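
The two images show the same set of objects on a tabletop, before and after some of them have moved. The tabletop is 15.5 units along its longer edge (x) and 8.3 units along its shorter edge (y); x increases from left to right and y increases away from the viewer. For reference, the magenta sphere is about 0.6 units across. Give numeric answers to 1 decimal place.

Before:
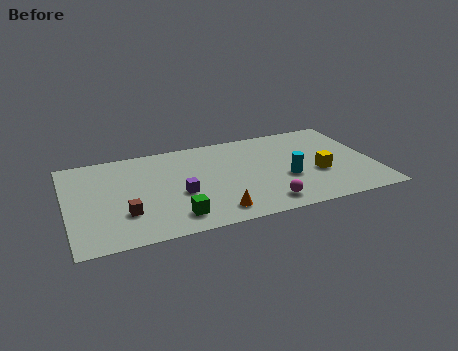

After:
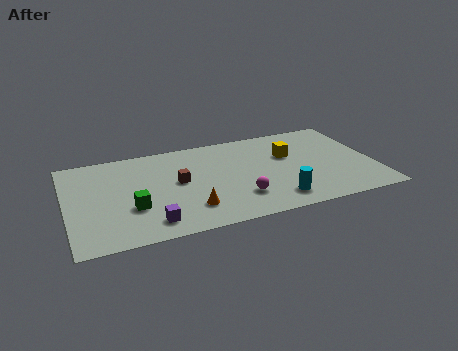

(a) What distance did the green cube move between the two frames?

2.4

The green cube was near (5.2, 1.5) before and (3.2, 2.9) after, so it travelled √(2.0² + 1.4²) ≈ 2.4 units.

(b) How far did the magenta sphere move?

1.5

From (9.7, 1.3) to (8.5, 2.2), the magenta sphere covered √(1.2² + 0.9²) ≈ 1.5 units.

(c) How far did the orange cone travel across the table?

1.4

The orange cone was near (7.2, 1.3) before and (6.0, 2.0) after, so it travelled √(1.2² + 0.7²) ≈ 1.4 units.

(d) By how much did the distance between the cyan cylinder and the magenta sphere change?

-0.4

They were about 2.3 units apart before and 1.9 after — 0.4 units closer together.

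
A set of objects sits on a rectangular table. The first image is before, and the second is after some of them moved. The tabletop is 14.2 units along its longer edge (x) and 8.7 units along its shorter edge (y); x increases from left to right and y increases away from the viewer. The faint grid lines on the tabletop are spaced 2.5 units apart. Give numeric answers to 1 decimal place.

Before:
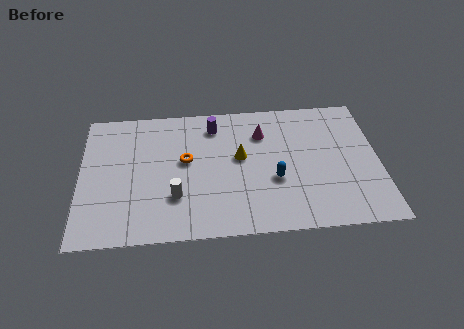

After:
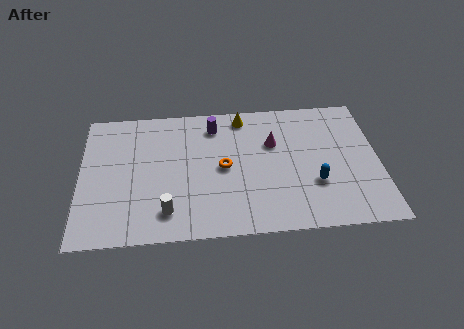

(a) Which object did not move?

the purple cylinder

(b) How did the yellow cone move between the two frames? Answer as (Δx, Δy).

(0.2, 2.7)

The yellow cone started near (7.6, 4.9) and ended near (7.8, 7.6).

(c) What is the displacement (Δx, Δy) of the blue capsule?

(1.9, -0.4)

The blue capsule was at about (9.2, 3.3) and moved to about (11.1, 2.9).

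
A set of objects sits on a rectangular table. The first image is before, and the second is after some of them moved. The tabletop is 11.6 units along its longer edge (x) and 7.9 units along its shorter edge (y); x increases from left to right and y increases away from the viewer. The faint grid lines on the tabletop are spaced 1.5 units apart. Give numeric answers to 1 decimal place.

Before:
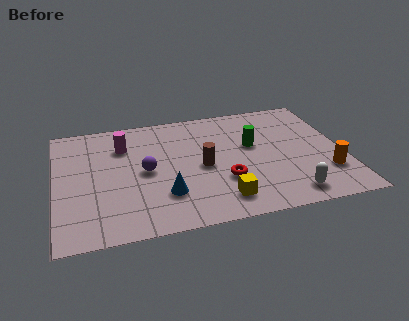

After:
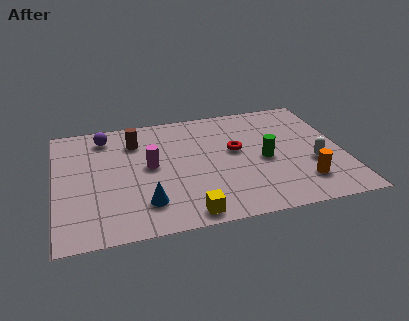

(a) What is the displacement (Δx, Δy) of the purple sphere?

(-1.5, 2.7)

The purple sphere started near (3.6, 3.9) and ended near (2.1, 6.6).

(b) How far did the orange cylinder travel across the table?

1.1

From (10.8, 2.2) to (9.8, 1.8), the orange cylinder covered √(1.0² + 0.4²) ≈ 1.1 units.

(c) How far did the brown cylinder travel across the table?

3.5

From (5.9, 3.7) to (3.3, 6.0), the brown cylinder covered √(2.6² + 2.3²) ≈ 3.5 units.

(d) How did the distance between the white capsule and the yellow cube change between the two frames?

+2.9

The distance was about 2.7 in the first image and 5.6 in the second, so they moved 2.9 units further apart.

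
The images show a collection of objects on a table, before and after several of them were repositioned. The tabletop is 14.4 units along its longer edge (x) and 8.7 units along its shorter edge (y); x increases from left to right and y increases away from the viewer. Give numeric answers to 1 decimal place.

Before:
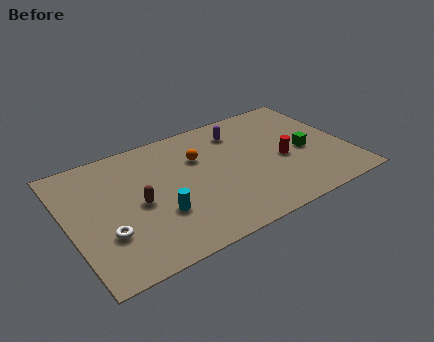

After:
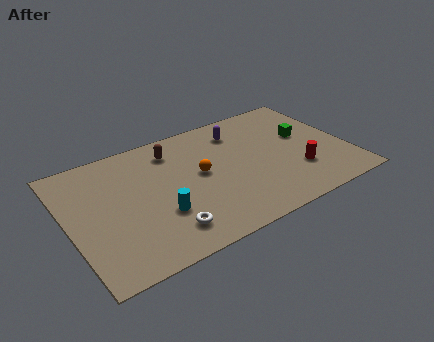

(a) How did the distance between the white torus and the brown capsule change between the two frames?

+3.2

They were about 2.2 units apart before and 5.4 after — 3.2 units further apart.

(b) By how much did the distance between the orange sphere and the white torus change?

-2.3

Before: roughly 6.1 units apart; after: 3.8. That's 2.3 units closer together.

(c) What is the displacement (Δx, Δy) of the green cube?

(0.2, 1.2)

The green cube was at about (12.2, 3.9) and moved to about (12.4, 5.1).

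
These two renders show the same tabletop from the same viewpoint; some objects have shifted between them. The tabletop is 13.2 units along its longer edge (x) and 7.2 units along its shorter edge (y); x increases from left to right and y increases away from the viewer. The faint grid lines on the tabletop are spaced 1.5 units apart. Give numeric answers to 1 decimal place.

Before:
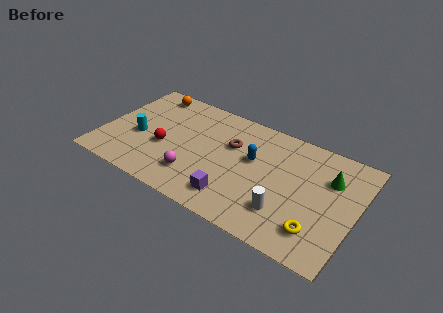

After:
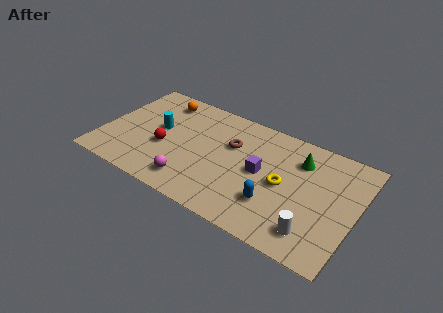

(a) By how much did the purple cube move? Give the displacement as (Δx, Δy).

(1.1, 2.3)

The purple cube started near (7.2, 1.4) and ended near (8.3, 3.7).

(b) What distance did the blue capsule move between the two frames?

2.6

The blue capsule moved from about (7.8, 4.3) to (9.2, 2.1), a distance of √(1.4² + 2.2²) ≈ 2.6.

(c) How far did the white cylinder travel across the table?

1.6

The white cylinder moved from about (9.8, 1.9) to (11.3, 1.4), a distance of √(1.5² + 0.5²) ≈ 1.6.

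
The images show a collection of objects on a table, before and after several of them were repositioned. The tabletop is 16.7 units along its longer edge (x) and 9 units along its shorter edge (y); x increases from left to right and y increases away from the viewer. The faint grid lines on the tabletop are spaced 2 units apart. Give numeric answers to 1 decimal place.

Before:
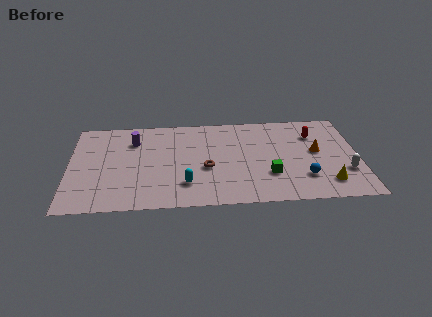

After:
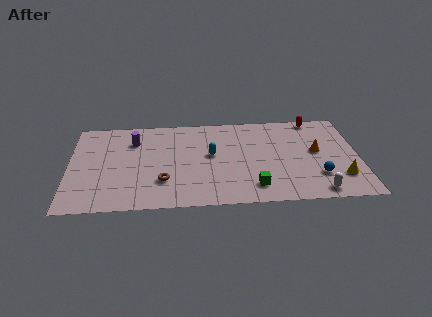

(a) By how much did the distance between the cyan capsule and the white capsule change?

-2.0

The distance was about 9.2 in the first image and 7.2 in the second, so they moved 2.0 units closer together.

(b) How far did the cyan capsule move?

3.2

The cyan capsule was near (6.7, 2.2) before and (8.2, 5.0) after, so it travelled √(1.5² + 2.8²) ≈ 3.2 units.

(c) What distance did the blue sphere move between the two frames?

0.8

The blue sphere was near (13.5, 2.4) before and (14.3, 2.5) after, so it travelled √(0.8² + 0.1²) ≈ 0.8 units.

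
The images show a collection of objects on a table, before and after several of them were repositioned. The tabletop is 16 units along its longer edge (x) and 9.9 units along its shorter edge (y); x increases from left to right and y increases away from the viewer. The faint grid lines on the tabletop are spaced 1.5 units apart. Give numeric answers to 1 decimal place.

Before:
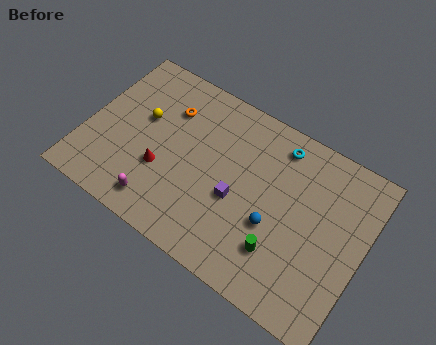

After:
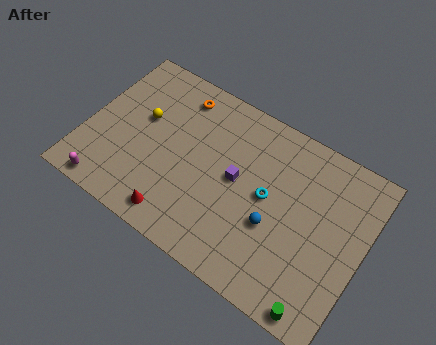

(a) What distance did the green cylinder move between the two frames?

3.2

From (11.7, 2.6) to (14.3, 0.8), the green cylinder covered √(2.6² + 1.8²) ≈ 3.2 units.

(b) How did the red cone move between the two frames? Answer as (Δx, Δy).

(1.3, -2.2)

The red cone was at about (4.6, 3.5) and moved to about (5.9, 1.3).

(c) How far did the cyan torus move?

3.2

From (10.6, 8.4) to (10.5, 5.2), the cyan torus covered √(0.1² + 3.2²) ≈ 3.2 units.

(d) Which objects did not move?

the yellow sphere and the blue sphere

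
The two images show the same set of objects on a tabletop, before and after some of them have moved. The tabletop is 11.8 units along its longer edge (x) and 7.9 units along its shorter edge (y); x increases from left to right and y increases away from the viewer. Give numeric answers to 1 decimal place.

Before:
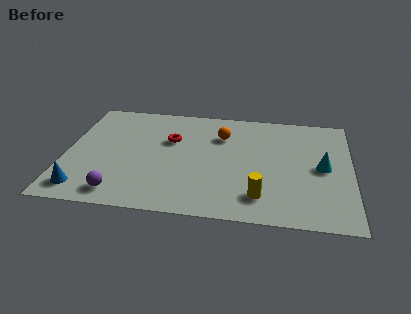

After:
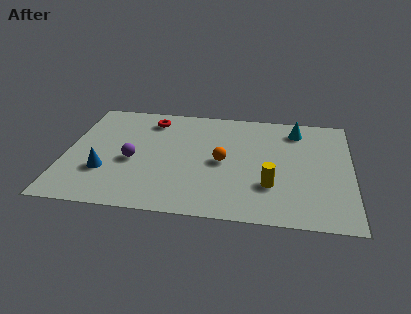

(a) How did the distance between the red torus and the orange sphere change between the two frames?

+1.9

They were about 2.2 units apart before and 4.1 after — 1.9 units further apart.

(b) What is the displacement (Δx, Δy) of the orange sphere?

(0.1, -1.9)

The orange sphere started near (6.4, 5.7) and ended near (6.5, 3.8).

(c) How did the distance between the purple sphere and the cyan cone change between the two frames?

-1.3

The distance was about 8.7 in the first image and 7.4 in the second, so they moved 1.3 units closer together.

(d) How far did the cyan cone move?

2.8

From (10.6, 3.9) to (9.5, 6.5), the cyan cone covered √(1.1² + 2.6²) ≈ 2.8 units.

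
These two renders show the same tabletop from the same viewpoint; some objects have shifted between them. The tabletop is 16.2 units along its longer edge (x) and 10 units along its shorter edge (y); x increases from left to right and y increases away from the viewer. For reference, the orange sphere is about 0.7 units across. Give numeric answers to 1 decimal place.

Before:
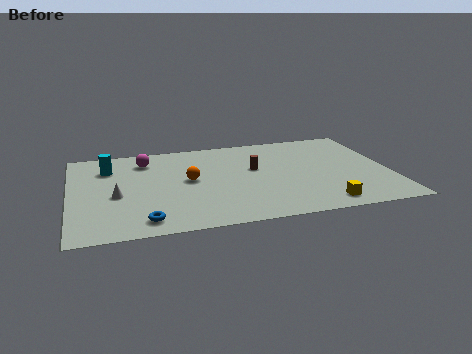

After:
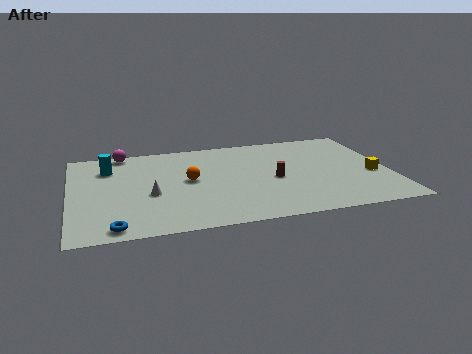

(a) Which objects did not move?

the orange sphere and the cyan cylinder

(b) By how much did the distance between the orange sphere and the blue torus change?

+1.2

Before: roughly 4.6 units apart; after: 5.8. That's 1.2 units further apart.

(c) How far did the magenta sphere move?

1.6

The magenta sphere moved from about (3.9, 8.0) to (2.8, 9.2), a distance of √(1.1² + 1.2²) ≈ 1.6.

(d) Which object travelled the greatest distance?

the yellow cube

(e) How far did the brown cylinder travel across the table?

1.7

The brown cylinder was near (9.4, 5.9) before and (10.3, 4.5) after, so it travelled √(0.9² + 1.4²) ≈ 1.7 units.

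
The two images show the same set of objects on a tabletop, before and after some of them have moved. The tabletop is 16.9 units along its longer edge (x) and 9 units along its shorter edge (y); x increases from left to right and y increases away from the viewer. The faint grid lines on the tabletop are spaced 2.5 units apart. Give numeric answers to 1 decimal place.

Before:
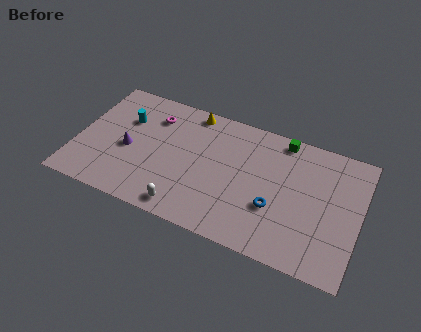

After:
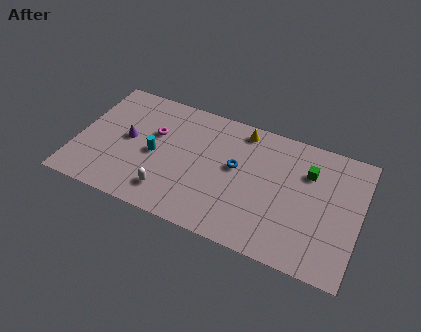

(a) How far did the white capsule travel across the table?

1.3

The white capsule was near (6.9, 1.1) before and (5.8, 1.8) after, so it travelled √(1.1² + 0.7²) ≈ 1.3 units.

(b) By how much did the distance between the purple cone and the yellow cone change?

+2.0

The distance was about 5.3 in the first image and 7.3 in the second, so they moved 2.0 units further apart.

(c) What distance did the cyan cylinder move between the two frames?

2.8

The cyan cylinder was near (2.7, 6.1) before and (4.7, 4.2) after, so it travelled √(2.0² + 1.9²) ≈ 2.8 units.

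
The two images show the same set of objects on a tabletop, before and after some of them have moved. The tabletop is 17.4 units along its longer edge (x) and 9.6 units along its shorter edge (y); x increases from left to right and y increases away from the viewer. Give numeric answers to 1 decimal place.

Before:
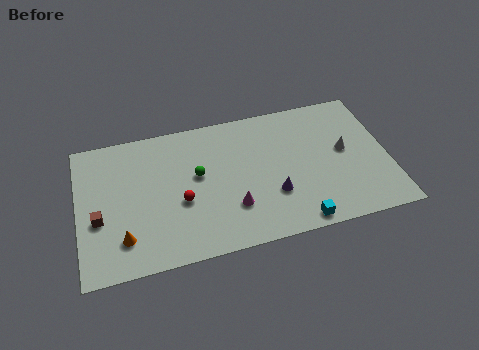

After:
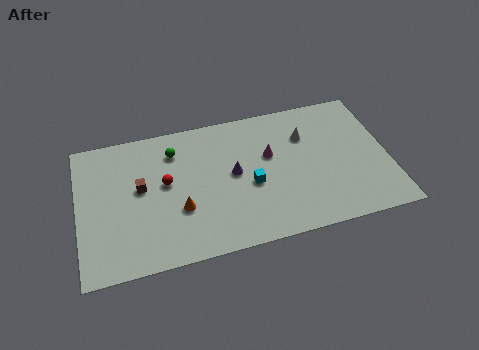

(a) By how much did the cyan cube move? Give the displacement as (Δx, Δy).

(-2.4, 3.2)

The cyan cube was at about (12.0, 0.9) and moved to about (9.6, 4.1).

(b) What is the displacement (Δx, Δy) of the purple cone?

(-2.1, 2.0)

From the two frames, the purple cone sits at roughly (10.8, 3.1) before and (8.7, 5.1) after.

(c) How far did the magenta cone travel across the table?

3.9

The magenta cone moved from about (8.5, 2.8) to (10.8, 5.9), a distance of √(2.3² + 3.1²) ≈ 3.9.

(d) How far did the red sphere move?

1.7

From (5.7, 3.9) to (4.9, 5.4), the red sphere covered √(0.8² + 1.5²) ≈ 1.7 units.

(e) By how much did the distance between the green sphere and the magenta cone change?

+2.3

The distance was about 3.2 in the first image and 5.5 in the second, so they moved 2.3 units further apart.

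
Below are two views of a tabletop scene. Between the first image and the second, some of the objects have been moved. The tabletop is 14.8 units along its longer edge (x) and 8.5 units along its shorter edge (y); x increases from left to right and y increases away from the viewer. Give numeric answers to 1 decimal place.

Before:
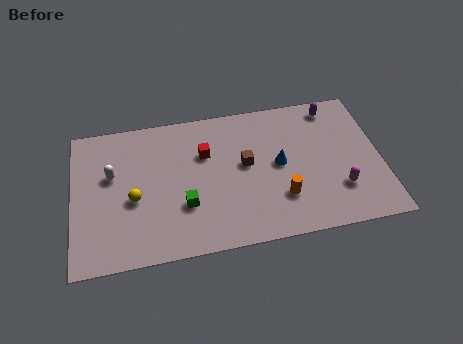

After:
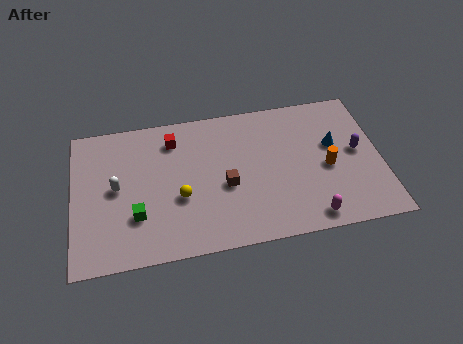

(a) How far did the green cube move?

2.3

The green cube was near (5.3, 2.8) before and (3.0, 2.6) after, so it travelled √(2.3² + 0.2²) ≈ 2.3 units.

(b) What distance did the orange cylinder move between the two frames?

2.7

The orange cylinder moved from about (9.9, 2.4) to (12.2, 3.8), a distance of √(2.3² + 1.4²) ≈ 2.7.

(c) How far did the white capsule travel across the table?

0.8

The white capsule moved from about (1.9, 5.2) to (2.1, 4.4), a distance of √(0.2² + 0.8²) ≈ 0.8.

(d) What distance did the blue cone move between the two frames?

2.8

The blue cone was near (9.9, 4.4) before and (12.6, 5.1) after, so it travelled √(2.7² + 0.7²) ≈ 2.8 units.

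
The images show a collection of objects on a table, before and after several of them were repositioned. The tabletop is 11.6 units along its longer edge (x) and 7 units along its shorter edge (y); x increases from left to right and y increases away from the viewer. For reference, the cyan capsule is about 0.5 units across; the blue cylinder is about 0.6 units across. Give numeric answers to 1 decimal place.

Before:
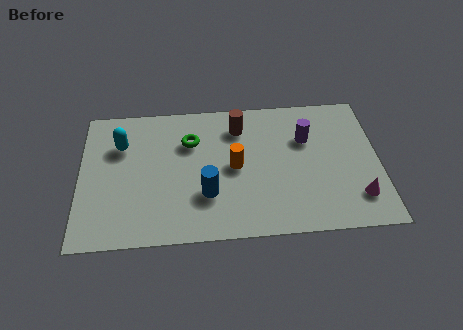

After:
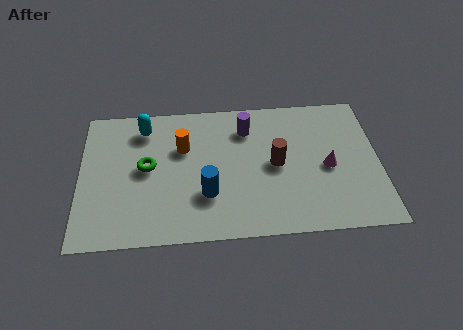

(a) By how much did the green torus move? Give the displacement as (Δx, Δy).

(-1.7, -1.2)

The green torus started near (4.3, 4.9) and ended near (2.6, 3.7).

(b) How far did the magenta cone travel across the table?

1.9

From (10.7, 1.6) to (9.6, 3.2), the magenta cone covered √(1.1² + 1.6²) ≈ 1.9 units.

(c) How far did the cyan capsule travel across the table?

1.2

The cyan capsule was near (1.6, 4.9) before and (2.5, 5.7) after, so it travelled √(0.9² + 0.8²) ≈ 1.2 units.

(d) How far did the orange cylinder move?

2.3

The orange cylinder moved from about (6.0, 3.5) to (4.0, 4.6), a distance of √(2.0² + 1.1²) ≈ 2.3.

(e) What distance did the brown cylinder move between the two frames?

2.4

From (6.2, 5.5) to (7.6, 3.5), the brown cylinder covered √(1.4² + 2.0²) ≈ 2.4 units.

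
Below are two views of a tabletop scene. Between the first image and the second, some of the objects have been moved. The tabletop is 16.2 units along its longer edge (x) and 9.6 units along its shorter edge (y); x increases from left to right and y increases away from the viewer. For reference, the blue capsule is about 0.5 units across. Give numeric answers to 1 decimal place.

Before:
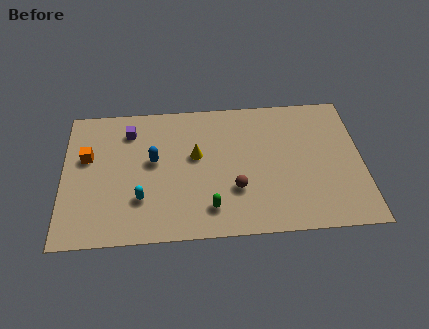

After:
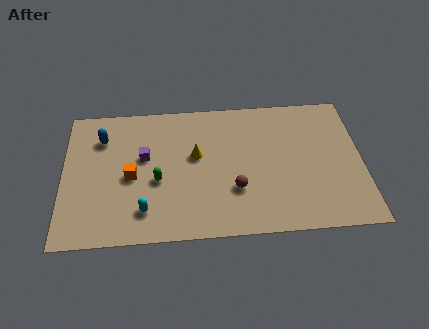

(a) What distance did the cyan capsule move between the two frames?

0.8

The cyan capsule moved from about (4.2, 2.8) to (4.4, 2.0), a distance of √(0.2² + 0.8²) ≈ 0.8.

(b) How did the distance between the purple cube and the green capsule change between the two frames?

-5.3

They were about 7.1 units apart before and 1.8 after — 5.3 units closer together.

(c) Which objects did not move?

the yellow cone and the brown sphere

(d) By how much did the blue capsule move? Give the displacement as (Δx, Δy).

(-2.8, 1.8)

The blue capsule was at about (4.9, 5.4) and moved to about (2.1, 7.2).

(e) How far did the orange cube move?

2.8

From (1.3, 5.9) to (3.7, 4.4), the orange cube covered √(2.4² + 1.5²) ≈ 2.8 units.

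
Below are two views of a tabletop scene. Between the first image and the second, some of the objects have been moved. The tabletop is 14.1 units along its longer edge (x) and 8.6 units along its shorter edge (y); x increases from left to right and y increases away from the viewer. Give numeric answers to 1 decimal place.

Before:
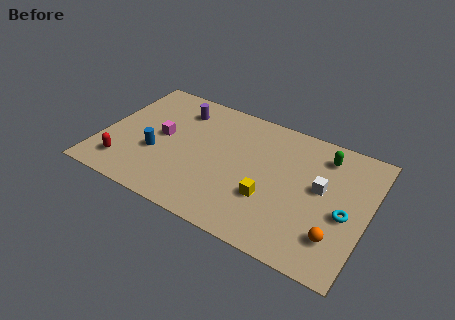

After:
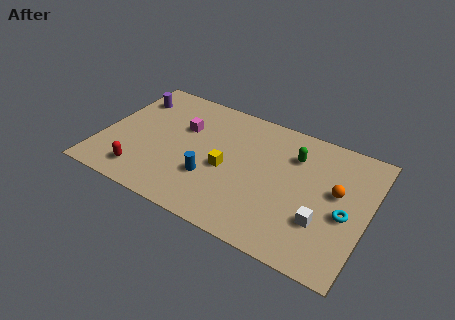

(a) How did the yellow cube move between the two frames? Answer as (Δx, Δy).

(-2.4, 0.9)

The yellow cube was at about (9.1, 2.9) and moved to about (6.7, 3.8).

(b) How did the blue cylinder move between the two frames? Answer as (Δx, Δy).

(3.0, -0.4)

From the two frames, the blue cylinder sits at roughly (3.0, 3.2) before and (6.0, 2.8) after.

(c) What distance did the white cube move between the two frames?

2.1

From (11.6, 4.8) to (11.9, 2.7), the white cube covered √(0.3² + 2.1²) ≈ 2.1 units.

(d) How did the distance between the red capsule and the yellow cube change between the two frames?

-2.9

Before: roughly 7.7 units apart; after: 4.8. That's 2.9 units closer together.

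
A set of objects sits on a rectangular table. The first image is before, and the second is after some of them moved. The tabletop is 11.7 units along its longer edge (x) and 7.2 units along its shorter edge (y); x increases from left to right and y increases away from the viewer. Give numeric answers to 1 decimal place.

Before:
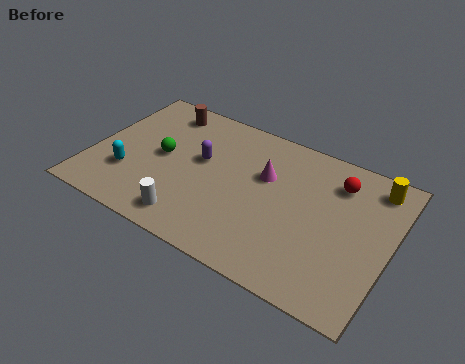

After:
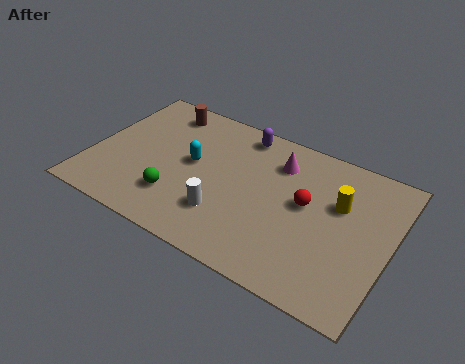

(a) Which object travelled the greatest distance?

the cyan capsule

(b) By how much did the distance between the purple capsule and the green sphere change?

+3.2

The distance was about 1.6 in the first image and 4.8 in the second, so they moved 3.2 units further apart.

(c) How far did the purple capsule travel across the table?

2.5

The purple capsule moved from about (4.2, 4.2) to (5.5, 6.3), a distance of √(1.3² + 2.1²) ≈ 2.5.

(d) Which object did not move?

the brown cylinder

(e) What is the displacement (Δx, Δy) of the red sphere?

(-1.0, -1.6)

The red sphere started near (9.4, 5.6) and ended near (8.4, 4.0).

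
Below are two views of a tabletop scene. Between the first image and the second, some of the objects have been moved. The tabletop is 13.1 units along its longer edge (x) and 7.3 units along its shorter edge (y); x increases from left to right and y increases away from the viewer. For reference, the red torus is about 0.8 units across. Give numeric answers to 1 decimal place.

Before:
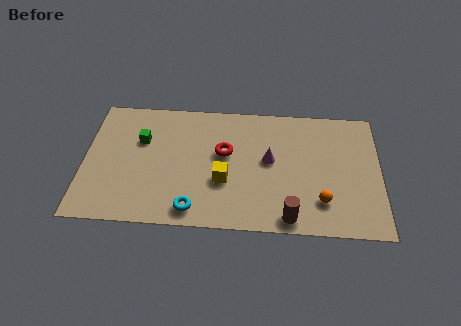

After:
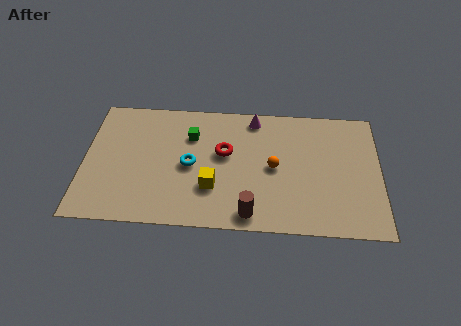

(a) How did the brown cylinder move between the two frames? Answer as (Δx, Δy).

(-1.7, 0.1)

The brown cylinder was at about (9.1, 0.8) and moved to about (7.4, 0.9).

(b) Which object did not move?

the red torus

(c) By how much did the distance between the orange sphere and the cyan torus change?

-2.0

Before: roughly 5.7 units apart; after: 3.7. That's 2.0 units closer together.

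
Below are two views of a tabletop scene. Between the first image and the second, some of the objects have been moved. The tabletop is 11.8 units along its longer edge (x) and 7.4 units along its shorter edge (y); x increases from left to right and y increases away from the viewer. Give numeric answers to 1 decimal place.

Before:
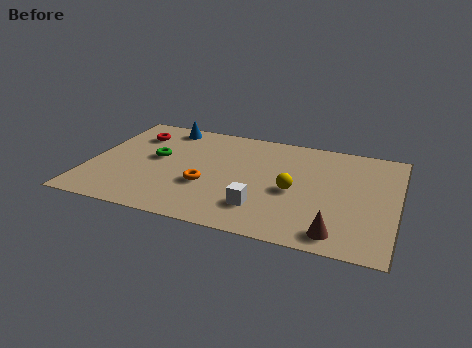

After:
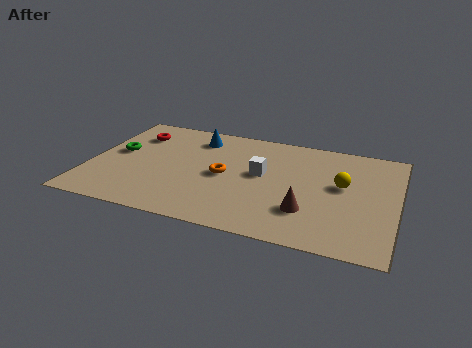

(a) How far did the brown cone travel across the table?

1.6

The brown cone was near (9.7, 1.0) before and (8.5, 2.1) after, so it travelled √(1.2² + 1.1²) ≈ 1.6 units.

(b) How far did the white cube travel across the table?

2.3

The white cube was near (6.8, 1.8) before and (6.6, 4.1) after, so it travelled √(0.2² + 2.3²) ≈ 2.3 units.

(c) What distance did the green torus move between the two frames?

1.5

The green torus moved from about (2.5, 4.1) to (1.0, 4.1), a distance of √(1.5² + 0.0²) ≈ 1.5.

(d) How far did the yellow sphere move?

2.0

The yellow sphere moved from about (7.9, 3.3) to (9.7, 4.2), a distance of √(1.8² + 0.9²) ≈ 2.0.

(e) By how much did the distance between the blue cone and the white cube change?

-3.0

The distance was about 6.3 in the first image and 3.3 in the second, so they moved 3.0 units closer together.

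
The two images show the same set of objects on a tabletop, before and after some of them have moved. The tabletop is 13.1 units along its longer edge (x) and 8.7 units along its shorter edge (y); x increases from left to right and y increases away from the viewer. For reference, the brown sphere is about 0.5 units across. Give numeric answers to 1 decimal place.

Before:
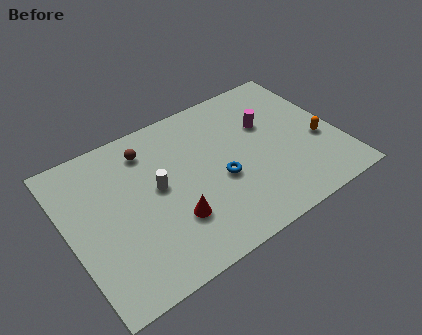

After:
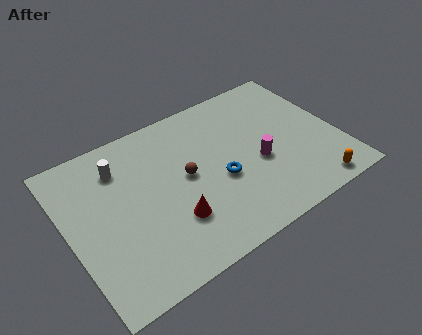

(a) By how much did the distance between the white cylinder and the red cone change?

+2.4

Before: roughly 2.1 units apart; after: 4.5. That's 2.4 units further apart.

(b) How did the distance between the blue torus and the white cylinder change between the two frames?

+2.3

The distance was about 3.1 in the first image and 5.4 in the second, so they moved 2.3 units further apart.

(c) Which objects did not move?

the red cone and the blue torus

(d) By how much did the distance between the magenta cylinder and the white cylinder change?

+1.3

They were about 5.7 units apart before and 7.0 after — 1.3 units further apart.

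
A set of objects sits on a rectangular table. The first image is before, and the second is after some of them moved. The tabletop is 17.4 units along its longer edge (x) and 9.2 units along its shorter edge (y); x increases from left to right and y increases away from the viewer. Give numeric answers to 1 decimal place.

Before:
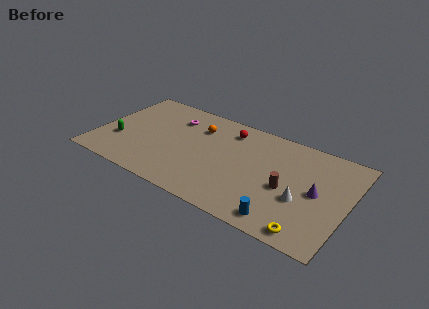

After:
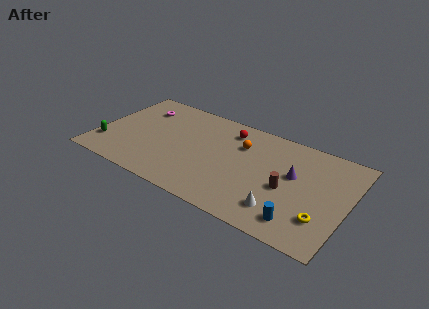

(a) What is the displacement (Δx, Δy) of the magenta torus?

(-2.4, 0.0)

The magenta torus started near (4.9, 7.0) and ended near (2.5, 7.0).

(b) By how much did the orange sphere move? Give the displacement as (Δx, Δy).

(3.1, -0.3)

From the two frames, the orange sphere sits at roughly (6.7, 6.8) before and (9.8, 6.5) after.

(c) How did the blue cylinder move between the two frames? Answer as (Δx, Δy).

(1.1, 0.4)

The blue cylinder started near (13.4, 1.2) and ended near (14.5, 1.6).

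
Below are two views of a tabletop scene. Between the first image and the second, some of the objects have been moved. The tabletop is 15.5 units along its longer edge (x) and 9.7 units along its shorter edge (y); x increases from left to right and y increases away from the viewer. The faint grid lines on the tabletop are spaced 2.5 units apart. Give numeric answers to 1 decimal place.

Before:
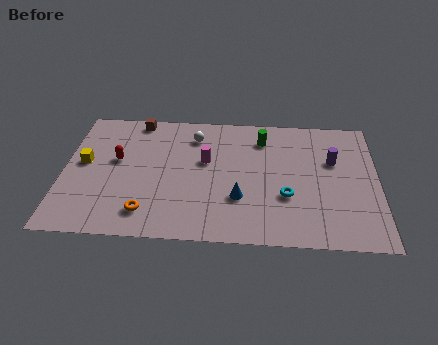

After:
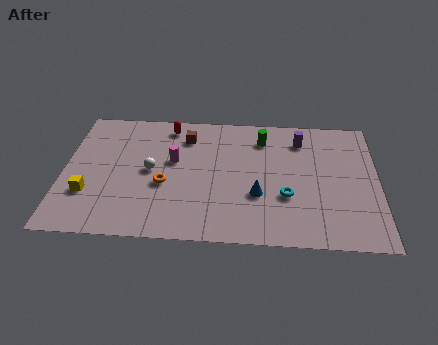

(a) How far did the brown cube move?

2.8

From (3.5, 8.8) to (6.0, 7.6), the brown cube covered √(2.5² + 1.2²) ≈ 2.8 units.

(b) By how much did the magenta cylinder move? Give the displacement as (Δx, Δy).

(-1.6, -0.1)

The magenta cylinder was at about (7.0, 5.8) and moved to about (5.4, 5.7).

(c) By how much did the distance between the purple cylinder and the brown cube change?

-4.4

Before: roughly 10.1 units apart; after: 5.7. That's 4.4 units closer together.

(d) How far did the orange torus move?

2.2

The orange torus was near (4.2, 1.8) before and (5.0, 3.9) after, so it travelled √(0.8² + 2.1²) ≈ 2.2 units.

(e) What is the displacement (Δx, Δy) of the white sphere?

(-2.1, -2.8)

From the two frames, the white sphere sits at roughly (6.4, 7.7) before and (4.3, 4.9) after.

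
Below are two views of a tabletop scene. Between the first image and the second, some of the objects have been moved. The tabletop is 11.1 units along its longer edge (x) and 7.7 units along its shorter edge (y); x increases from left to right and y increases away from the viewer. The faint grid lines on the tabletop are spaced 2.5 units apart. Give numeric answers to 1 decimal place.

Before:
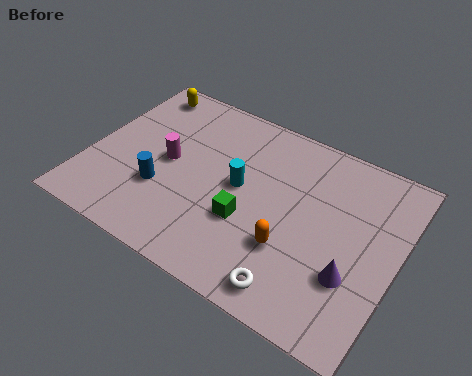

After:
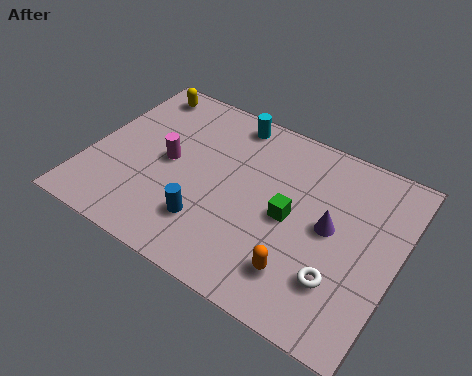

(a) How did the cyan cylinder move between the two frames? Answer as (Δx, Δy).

(-0.8, 2.7)

The cyan cylinder was at about (5.4, 4.1) and moved to about (4.6, 6.8).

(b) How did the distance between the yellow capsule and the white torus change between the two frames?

+0.5

They were about 8.8 units apart before and 9.3 after — 0.5 units further apart.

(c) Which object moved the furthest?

the cyan cylinder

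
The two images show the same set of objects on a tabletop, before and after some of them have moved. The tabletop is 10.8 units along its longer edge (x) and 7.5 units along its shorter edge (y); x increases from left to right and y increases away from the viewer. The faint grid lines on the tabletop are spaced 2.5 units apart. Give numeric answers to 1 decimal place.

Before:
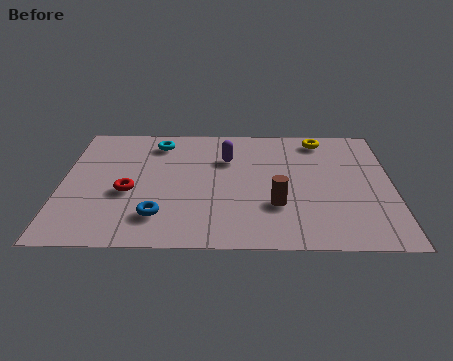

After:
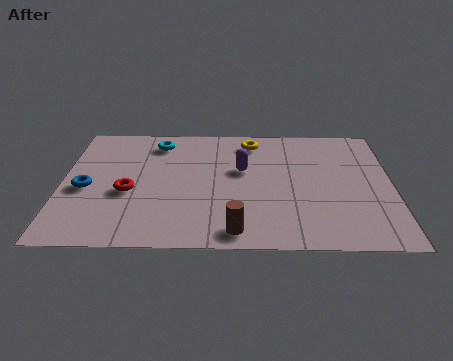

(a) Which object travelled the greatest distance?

the blue torus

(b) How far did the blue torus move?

2.9

The blue torus was near (3.2, 1.7) before and (0.8, 3.3) after, so it travelled √(2.4² + 1.6²) ≈ 2.9 units.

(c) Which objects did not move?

the red torus and the cyan torus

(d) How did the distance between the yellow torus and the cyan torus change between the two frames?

-2.3

They were about 5.4 units apart before and 3.1 after — 2.3 units closer together.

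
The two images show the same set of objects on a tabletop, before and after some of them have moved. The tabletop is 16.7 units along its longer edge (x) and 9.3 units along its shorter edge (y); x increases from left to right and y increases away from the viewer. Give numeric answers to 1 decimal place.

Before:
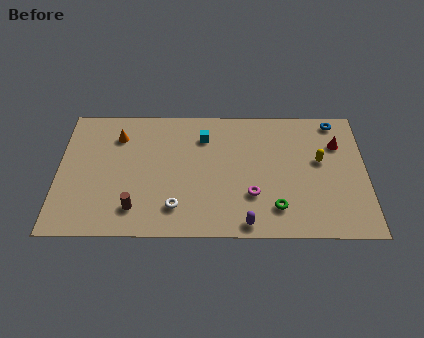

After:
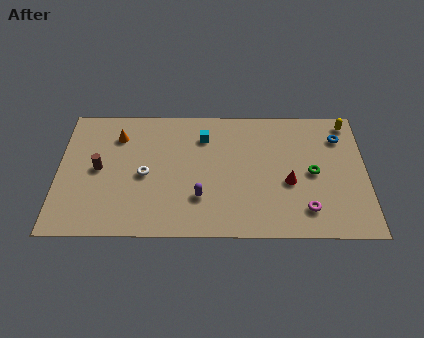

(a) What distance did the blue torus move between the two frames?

1.2

From (15.1, 8.3) to (15.3, 7.1), the blue torus covered √(0.2² + 1.2²) ≈ 1.2 units.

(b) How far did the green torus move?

3.2

From (11.8, 2.0) to (13.8, 4.5), the green torus covered √(2.0² + 2.5²) ≈ 3.2 units.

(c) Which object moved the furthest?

the red cone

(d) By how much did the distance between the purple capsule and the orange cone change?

-3.1

Before: roughly 9.4 units apart; after: 6.3. That's 3.1 units closer together.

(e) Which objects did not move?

the orange cone and the cyan cube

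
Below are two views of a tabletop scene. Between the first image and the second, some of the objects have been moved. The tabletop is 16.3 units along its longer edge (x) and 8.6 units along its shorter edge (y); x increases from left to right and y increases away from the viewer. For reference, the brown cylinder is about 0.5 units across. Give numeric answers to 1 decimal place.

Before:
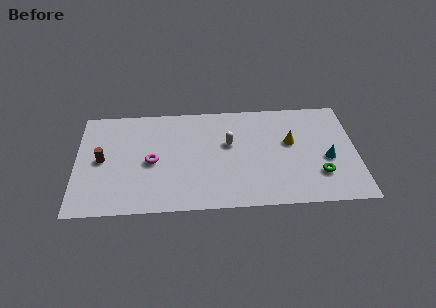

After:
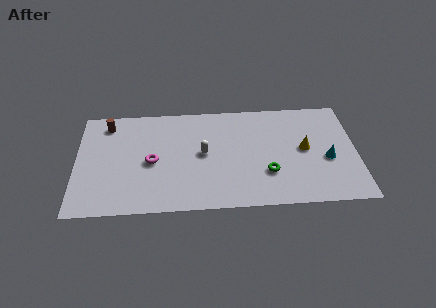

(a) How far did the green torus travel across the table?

3.0

From (14.1, 2.4) to (11.1, 2.7), the green torus covered √(3.0² + 0.3²) ≈ 3.0 units.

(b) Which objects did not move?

the magenta torus and the cyan cone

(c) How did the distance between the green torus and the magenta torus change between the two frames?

-3.0

They were about 9.8 units apart before and 6.8 after — 3.0 units closer together.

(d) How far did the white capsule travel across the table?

1.7

From (8.9, 5.2) to (7.4, 4.5), the white capsule covered √(1.5² + 0.7²) ≈ 1.7 units.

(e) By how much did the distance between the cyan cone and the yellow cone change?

-1.0

The distance was about 2.6 in the first image and 1.6 in the second, so they moved 1.0 units closer together.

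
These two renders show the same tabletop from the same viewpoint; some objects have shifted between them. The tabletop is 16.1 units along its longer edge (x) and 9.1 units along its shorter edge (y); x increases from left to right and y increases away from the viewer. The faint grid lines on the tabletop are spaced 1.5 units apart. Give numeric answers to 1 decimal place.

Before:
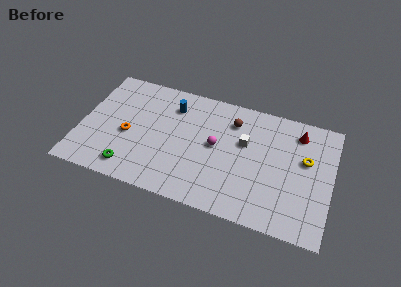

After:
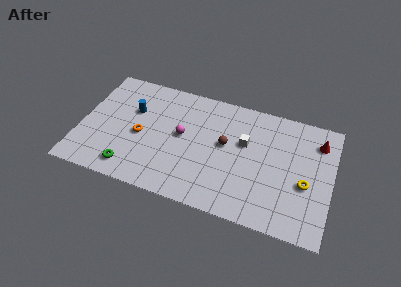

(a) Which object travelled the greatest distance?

the blue cylinder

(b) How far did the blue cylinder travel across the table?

2.7

From (5.7, 7.0) to (3.2, 5.9), the blue cylinder covered √(2.5² + 1.1²) ≈ 2.7 units.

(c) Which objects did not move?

the green torus and the white cube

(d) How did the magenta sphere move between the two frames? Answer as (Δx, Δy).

(-2.2, 0.1)

The magenta sphere was at about (8.7, 4.8) and moved to about (6.5, 4.9).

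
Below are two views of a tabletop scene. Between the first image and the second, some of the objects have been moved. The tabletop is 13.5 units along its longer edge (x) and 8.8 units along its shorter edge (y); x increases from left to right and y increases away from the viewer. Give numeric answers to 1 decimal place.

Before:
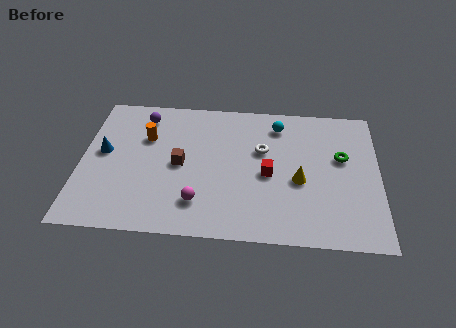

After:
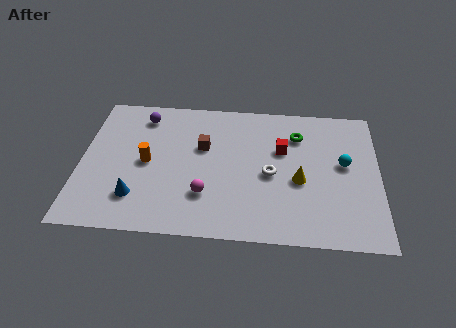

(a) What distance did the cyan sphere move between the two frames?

3.8

The cyan sphere moved from about (8.9, 7.2) to (11.9, 4.9), a distance of √(3.0² + 2.3²) ≈ 3.8.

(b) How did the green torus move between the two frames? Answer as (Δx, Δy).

(-2.0, 1.3)

The green torus started near (11.8, 5.3) and ended near (9.8, 6.6).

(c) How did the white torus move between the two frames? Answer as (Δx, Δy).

(0.4, -1.5)

From the two frames, the white torus sits at roughly (8.2, 5.5) before and (8.6, 4.0) after.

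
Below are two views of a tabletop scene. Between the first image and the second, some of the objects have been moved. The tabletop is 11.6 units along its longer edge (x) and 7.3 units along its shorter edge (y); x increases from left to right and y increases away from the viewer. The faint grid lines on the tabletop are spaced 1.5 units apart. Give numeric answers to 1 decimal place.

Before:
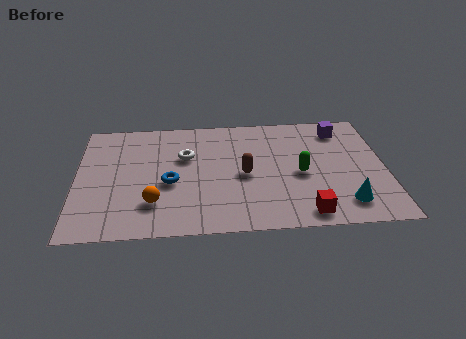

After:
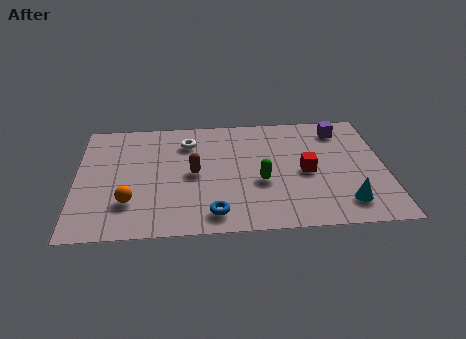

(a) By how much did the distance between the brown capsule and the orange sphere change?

-0.8

The distance was about 3.7 in the first image and 2.9 in the second, so they moved 0.8 units closer together.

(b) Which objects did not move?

the purple cube and the cyan cone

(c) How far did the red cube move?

2.5

The red cube moved from about (8.5, 0.9) to (8.6, 3.4), a distance of √(0.1² + 2.5²) ≈ 2.5.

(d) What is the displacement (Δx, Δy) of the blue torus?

(1.6, -2.0)

The blue torus was at about (3.5, 3.1) and moved to about (5.1, 1.1).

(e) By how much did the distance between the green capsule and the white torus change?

-0.7

The distance was about 4.5 in the first image and 3.8 in the second, so they moved 0.7 units closer together.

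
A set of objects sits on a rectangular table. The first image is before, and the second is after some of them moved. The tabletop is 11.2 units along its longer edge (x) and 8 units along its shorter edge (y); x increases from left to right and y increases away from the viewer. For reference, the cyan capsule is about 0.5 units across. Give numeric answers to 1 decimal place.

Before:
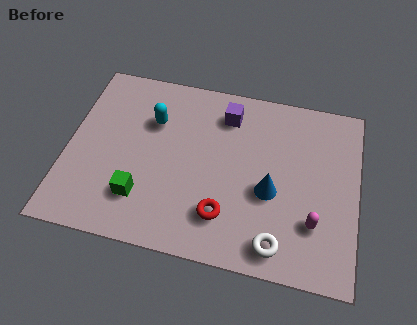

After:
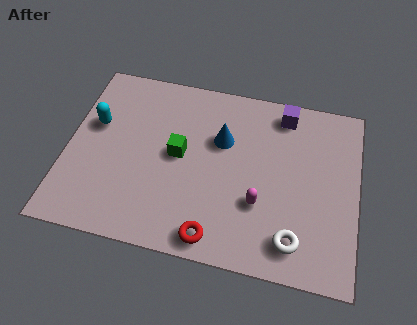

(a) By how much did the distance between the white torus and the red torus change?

+0.8

Before: roughly 2.2 units apart; after: 3.0. That's 0.8 units further apart.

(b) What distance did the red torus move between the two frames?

1.0

The red torus moved from about (6.2, 1.9) to (5.9, 0.9), a distance of √(0.3² + 1.0²) ≈ 1.0.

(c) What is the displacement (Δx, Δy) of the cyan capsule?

(-2.2, -0.6)

From the two frames, the cyan capsule sits at roughly (3.2, 5.5) before and (1.0, 4.9) after.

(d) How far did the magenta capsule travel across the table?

2.1

The magenta capsule moved from about (9.6, 2.3) to (7.5, 2.7), a distance of √(2.1² + 0.4²) ≈ 2.1.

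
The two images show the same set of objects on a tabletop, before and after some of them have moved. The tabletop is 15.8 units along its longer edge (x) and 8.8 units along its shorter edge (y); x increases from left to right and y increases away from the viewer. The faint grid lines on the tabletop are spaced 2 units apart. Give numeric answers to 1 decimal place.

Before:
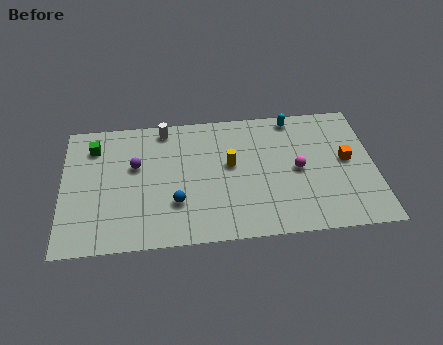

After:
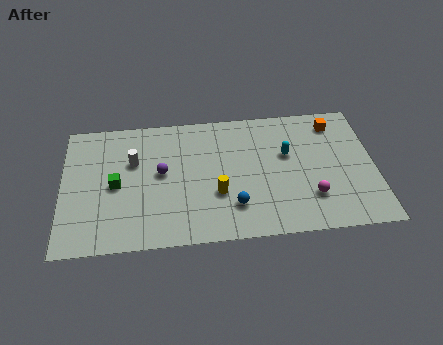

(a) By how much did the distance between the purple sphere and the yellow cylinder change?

-1.5

They were about 4.8 units apart before and 3.3 after — 1.5 units closer together.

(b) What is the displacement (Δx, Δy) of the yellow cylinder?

(-0.7, -1.9)

The yellow cylinder started near (8.5, 5.0) and ended near (7.8, 3.1).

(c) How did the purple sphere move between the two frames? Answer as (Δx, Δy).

(1.3, -0.6)

From the two frames, the purple sphere sits at roughly (3.7, 5.4) before and (5.0, 4.8) after.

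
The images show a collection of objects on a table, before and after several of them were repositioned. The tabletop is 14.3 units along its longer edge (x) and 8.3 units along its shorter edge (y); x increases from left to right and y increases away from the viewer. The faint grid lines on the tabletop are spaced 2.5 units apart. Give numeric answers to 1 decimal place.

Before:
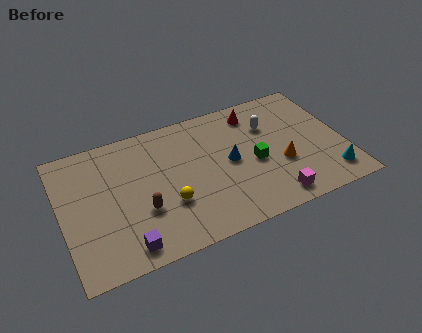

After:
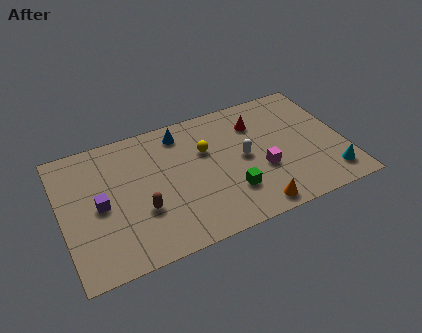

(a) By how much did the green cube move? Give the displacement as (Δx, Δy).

(-1.4, -1.4)

The green cube was at about (9.7, 3.7) and moved to about (8.3, 2.3).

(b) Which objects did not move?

the cyan cone and the brown capsule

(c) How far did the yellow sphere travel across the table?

3.4

The yellow sphere was near (5.2, 2.8) before and (7.4, 5.4) after, so it travelled √(2.2² + 2.6²) ≈ 3.4 units.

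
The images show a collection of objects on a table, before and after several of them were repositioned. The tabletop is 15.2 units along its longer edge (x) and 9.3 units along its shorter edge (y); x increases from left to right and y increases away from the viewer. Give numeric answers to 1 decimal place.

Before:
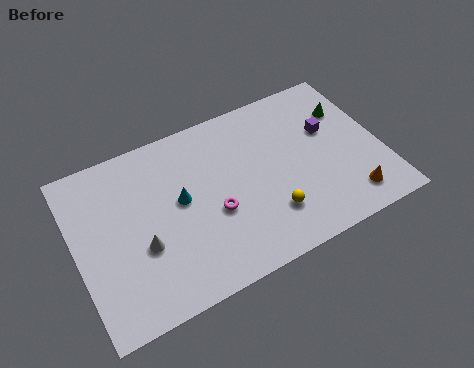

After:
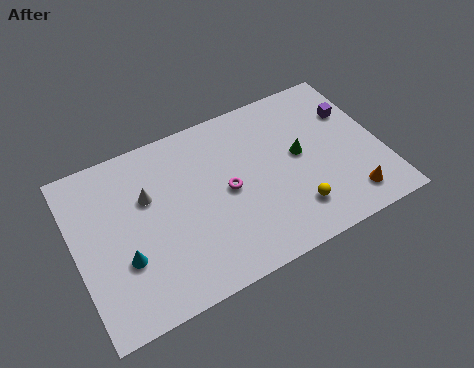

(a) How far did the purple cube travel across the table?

1.4

The purple cube was near (12.8, 5.8) before and (14.1, 6.4) after, so it travelled √(1.3² + 0.6²) ≈ 1.4 units.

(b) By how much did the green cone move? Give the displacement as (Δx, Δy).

(-2.7, -1.6)

From the two frames, the green cone sits at roughly (13.9, 6.6) before and (11.2, 5.0) after.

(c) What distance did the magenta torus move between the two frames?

1.2

The magenta torus moved from about (6.7, 3.7) to (7.5, 4.6), a distance of √(0.8² + 0.9²) ≈ 1.2.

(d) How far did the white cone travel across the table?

2.6

The white cone was near (3.1, 3.5) before and (3.7, 6.0) after, so it travelled √(0.6² + 2.5²) ≈ 2.6 units.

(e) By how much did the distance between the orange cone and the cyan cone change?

+2.4

Before: roughly 8.7 units apart; after: 11.1. That's 2.4 units further apart.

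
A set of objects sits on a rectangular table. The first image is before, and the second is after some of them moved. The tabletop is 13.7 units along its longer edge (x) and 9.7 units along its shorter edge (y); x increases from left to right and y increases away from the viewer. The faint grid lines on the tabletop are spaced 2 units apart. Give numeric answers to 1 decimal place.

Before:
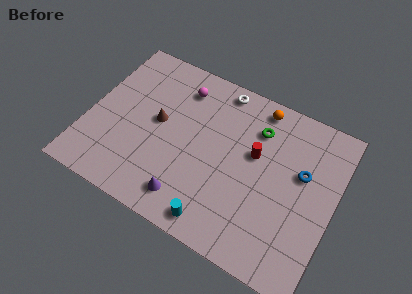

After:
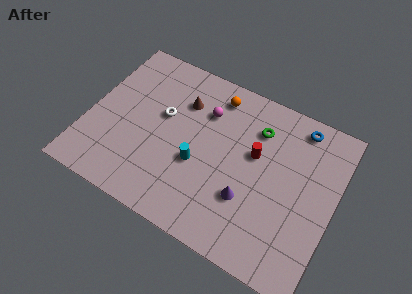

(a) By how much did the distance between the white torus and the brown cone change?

-3.0

Before: roughly 4.6 units apart; after: 1.6. That's 3.0 units closer together.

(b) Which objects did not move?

the red cylinder and the green torus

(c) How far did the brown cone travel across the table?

2.1

The brown cone was near (3.8, 5.2) before and (4.9, 7.0) after, so it travelled √(1.1² + 1.8²) ≈ 2.1 units.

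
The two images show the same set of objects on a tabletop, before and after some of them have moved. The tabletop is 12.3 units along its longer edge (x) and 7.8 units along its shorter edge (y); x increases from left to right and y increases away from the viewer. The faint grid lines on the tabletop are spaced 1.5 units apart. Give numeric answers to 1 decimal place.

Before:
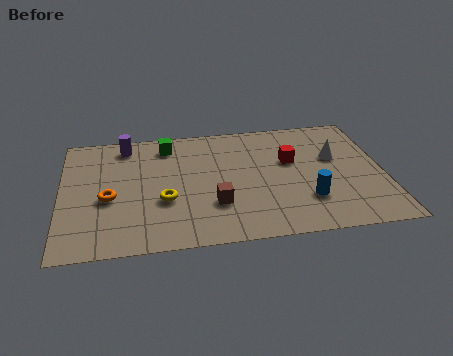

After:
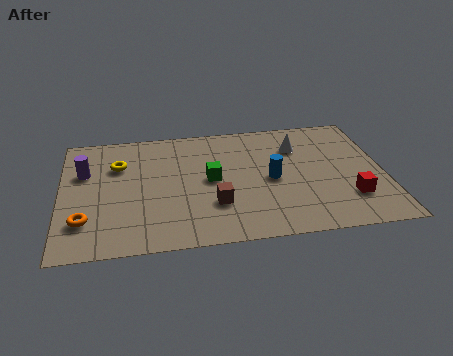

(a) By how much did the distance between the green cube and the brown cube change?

-2.8

They were about 4.4 units apart before and 1.6 after — 2.8 units closer together.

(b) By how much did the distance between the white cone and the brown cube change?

-0.6

Before: roughly 5.3 units apart; after: 4.7. That's 0.6 units closer together.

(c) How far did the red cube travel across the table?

3.4

The red cube moved from about (8.8, 4.8) to (10.9, 2.1), a distance of √(2.1² + 2.7²) ≈ 3.4.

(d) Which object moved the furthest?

the red cube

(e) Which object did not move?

the brown cube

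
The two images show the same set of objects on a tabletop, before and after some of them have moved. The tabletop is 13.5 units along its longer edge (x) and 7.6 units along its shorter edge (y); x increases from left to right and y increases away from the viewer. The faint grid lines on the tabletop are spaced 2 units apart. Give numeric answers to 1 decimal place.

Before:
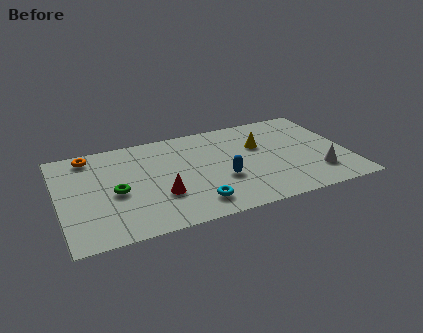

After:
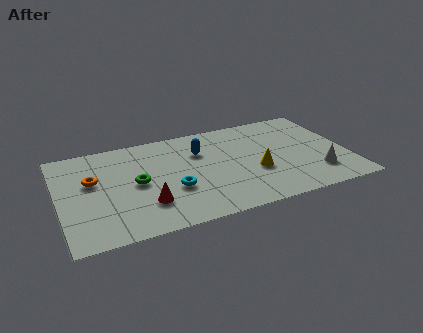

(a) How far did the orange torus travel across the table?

2.0

The orange torus was near (1.6, 6.6) before and (1.6, 4.6) after, so it travelled √(0.0² + 2.0²) ≈ 2.0 units.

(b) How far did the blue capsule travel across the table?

2.6

The blue capsule was near (7.5, 2.8) before and (6.7, 5.3) after, so it travelled √(0.8² + 2.5²) ≈ 2.6 units.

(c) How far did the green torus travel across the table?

1.1

The green torus was near (2.6, 3.4) before and (3.6, 3.8) after, so it travelled √(1.0² + 0.4²) ≈ 1.1 units.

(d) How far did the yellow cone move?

2.0

The yellow cone moved from about (9.5, 4.9) to (9.1, 2.9), a distance of √(0.4² + 2.0²) ≈ 2.0.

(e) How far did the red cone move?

0.8

From (4.6, 2.5) to (3.9, 2.1), the red cone covered √(0.7² + 0.4²) ≈ 0.8 units.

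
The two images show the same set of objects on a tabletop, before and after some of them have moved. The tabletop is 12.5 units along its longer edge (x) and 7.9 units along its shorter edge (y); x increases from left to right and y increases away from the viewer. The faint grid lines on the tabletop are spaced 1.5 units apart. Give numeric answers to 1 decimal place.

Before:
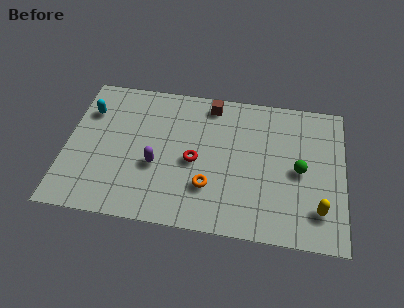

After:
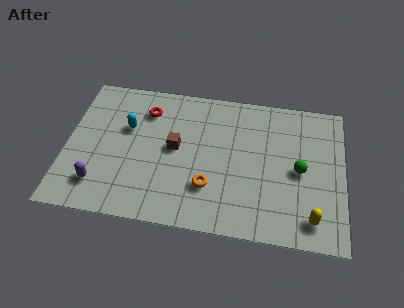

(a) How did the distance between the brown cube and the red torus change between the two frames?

-1.0

The distance was about 3.4 in the first image and 2.4 in the second, so they moved 1.0 units closer together.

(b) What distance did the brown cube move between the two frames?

3.1

From (6.4, 6.9) to (4.9, 4.2), the brown cube covered √(1.5² + 2.7²) ≈ 3.1 units.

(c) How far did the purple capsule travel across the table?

2.9

The purple capsule was near (4.1, 3.1) before and (1.6, 1.7) after, so it travelled √(2.5² + 1.4²) ≈ 2.9 units.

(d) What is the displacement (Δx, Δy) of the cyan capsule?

(1.8, -0.7)

From the two frames, the cyan capsule sits at roughly (0.9, 5.7) before and (2.7, 5.0) after.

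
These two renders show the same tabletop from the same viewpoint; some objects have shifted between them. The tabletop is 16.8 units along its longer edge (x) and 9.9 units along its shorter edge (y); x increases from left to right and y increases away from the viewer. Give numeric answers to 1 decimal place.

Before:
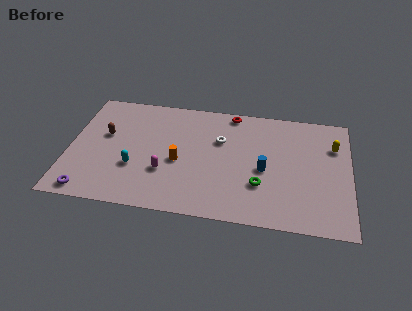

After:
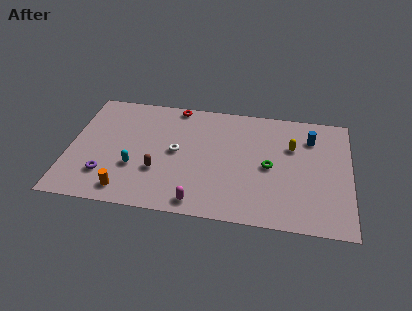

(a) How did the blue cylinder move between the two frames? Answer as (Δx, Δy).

(2.7, 3.1)

The blue cylinder was at about (11.7, 4.4) and moved to about (14.4, 7.5).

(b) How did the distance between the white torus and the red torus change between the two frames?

+1.4

Before: roughly 2.6 units apart; after: 4.0. That's 1.4 units further apart.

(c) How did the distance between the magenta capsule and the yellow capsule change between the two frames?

-3.0

They were about 10.7 units apart before and 7.7 after — 3.0 units closer together.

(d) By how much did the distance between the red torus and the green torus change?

+1.1

The distance was about 6.2 in the first image and 7.3 in the second, so they moved 1.1 units further apart.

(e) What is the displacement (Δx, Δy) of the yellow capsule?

(-2.5, -0.4)

The yellow capsule was at about (15.8, 7.0) and moved to about (13.3, 6.6).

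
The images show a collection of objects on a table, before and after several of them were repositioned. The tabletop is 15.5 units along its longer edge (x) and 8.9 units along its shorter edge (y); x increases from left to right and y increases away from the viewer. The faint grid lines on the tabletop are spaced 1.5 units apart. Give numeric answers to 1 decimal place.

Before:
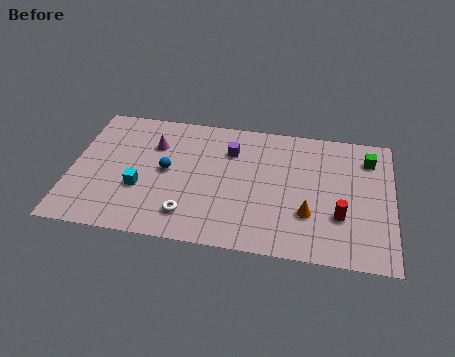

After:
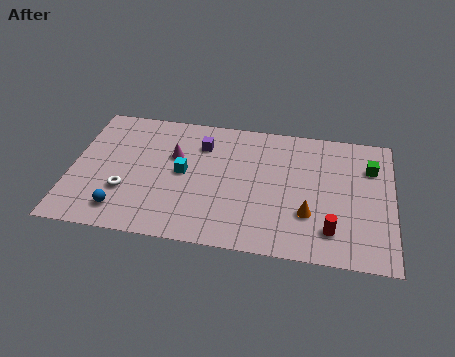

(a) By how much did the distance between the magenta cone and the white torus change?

-1.3

The distance was about 4.9 in the first image and 3.6 in the second, so they moved 1.3 units closer together.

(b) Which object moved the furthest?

the blue sphere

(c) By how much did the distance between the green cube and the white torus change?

+2.2

They were about 10.0 units apart before and 12.2 after — 2.2 units further apart.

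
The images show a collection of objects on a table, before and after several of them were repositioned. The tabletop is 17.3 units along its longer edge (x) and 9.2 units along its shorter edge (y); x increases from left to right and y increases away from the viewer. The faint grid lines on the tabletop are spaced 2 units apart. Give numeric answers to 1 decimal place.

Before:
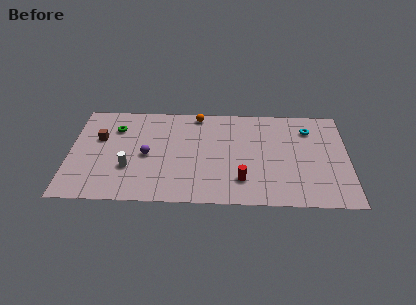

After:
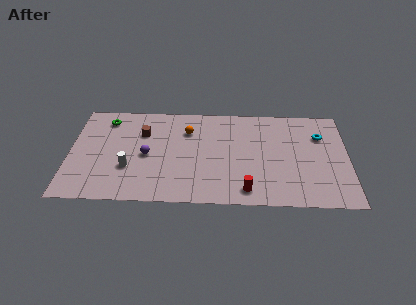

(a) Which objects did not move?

the white cylinder and the purple sphere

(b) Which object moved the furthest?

the brown cube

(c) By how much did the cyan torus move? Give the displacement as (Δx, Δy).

(0.7, -0.6)

From the two frames, the cyan torus sits at roughly (14.9, 7.1) before and (15.6, 6.5) after.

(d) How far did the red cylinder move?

0.9

From (10.7, 2.2) to (11.0, 1.3), the red cylinder covered √(0.3² + 0.9²) ≈ 0.9 units.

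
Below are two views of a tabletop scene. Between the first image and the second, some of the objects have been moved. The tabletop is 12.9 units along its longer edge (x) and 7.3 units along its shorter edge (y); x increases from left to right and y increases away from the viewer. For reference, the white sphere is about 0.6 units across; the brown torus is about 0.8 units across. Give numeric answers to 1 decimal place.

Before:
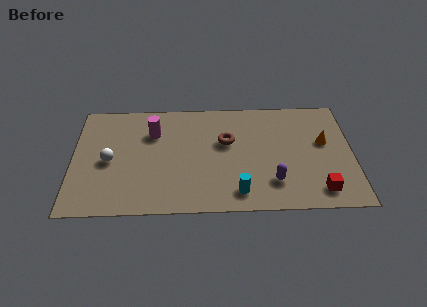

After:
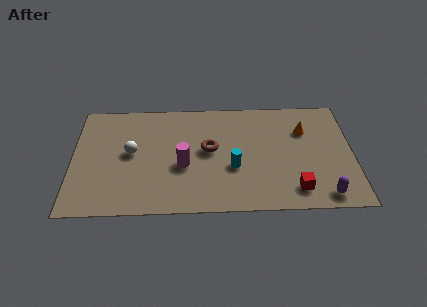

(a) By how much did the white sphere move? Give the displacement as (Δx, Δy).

(1.0, 0.5)

The white sphere started near (1.7, 3.4) and ended near (2.7, 3.9).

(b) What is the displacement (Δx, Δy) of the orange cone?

(-0.9, 0.8)

The orange cone was at about (11.6, 4.3) and moved to about (10.7, 5.1).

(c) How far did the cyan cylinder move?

1.6

From (7.6, 1.2) to (7.4, 2.8), the cyan cylinder covered √(0.2² + 1.6²) ≈ 1.6 units.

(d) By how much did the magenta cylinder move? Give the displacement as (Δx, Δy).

(1.4, -2.2)

From the two frames, the magenta cylinder sits at roughly (3.7, 5.2) before and (5.1, 3.0) after.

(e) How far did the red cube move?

1.1

The red cube moved from about (11.3, 1.2) to (10.2, 1.3), a distance of √(1.1² + 0.1²) ≈ 1.1.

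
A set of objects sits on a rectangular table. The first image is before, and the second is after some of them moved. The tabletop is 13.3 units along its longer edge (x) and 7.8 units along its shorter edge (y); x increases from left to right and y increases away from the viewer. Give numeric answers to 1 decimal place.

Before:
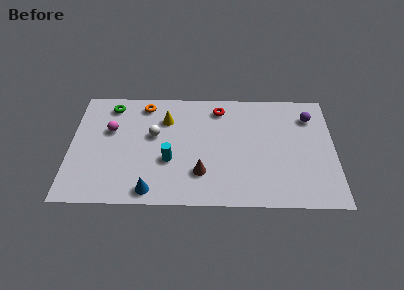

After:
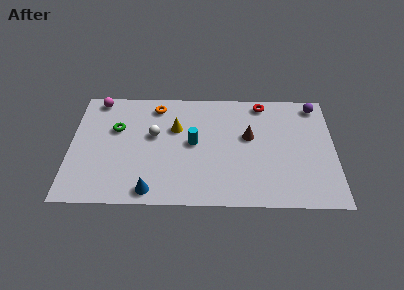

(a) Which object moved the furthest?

the brown cone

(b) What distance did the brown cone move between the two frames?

3.5

The brown cone moved from about (6.6, 2.1) to (9.0, 4.6), a distance of √(2.4² + 2.5²) ≈ 3.5.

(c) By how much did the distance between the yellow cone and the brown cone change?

-0.3

The distance was about 4.0 in the first image and 3.7 in the second, so they moved 0.3 units closer together.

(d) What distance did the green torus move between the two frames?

1.6

From (2.0, 6.6) to (2.3, 5.0), the green torus covered √(0.3² + 1.6²) ≈ 1.6 units.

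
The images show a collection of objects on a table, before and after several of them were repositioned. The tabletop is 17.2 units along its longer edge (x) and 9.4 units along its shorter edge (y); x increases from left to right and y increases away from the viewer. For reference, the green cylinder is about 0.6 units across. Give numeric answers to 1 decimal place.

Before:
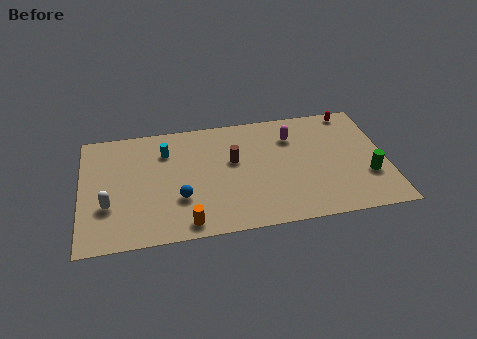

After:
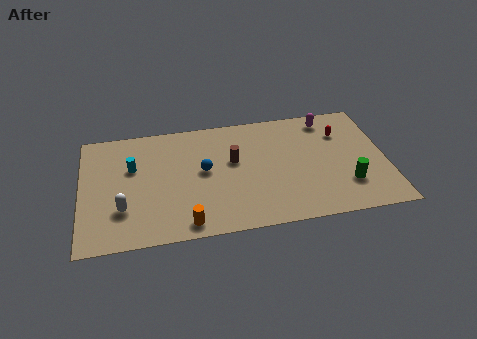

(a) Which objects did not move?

the brown cylinder and the orange cylinder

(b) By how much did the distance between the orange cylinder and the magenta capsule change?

+2.3

Before: roughly 8.6 units apart; after: 10.9. That's 2.3 units further apart.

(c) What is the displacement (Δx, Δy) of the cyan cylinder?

(-1.9, -1.0)

The cyan cylinder was at about (4.8, 7.0) and moved to about (2.9, 6.0).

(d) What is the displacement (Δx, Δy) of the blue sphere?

(1.4, 2.0)

From the two frames, the blue sphere sits at roughly (5.5, 3.1) before and (6.9, 5.1) after.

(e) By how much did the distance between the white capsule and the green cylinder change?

-2.0

The distance was about 14.6 in the first image and 12.6 in the second, so they moved 2.0 units closer together.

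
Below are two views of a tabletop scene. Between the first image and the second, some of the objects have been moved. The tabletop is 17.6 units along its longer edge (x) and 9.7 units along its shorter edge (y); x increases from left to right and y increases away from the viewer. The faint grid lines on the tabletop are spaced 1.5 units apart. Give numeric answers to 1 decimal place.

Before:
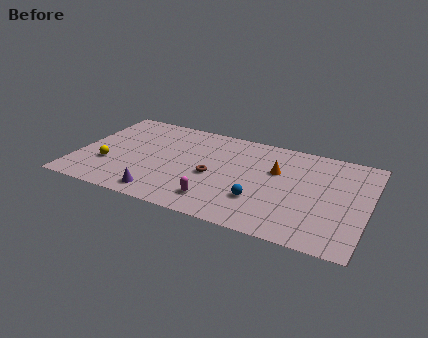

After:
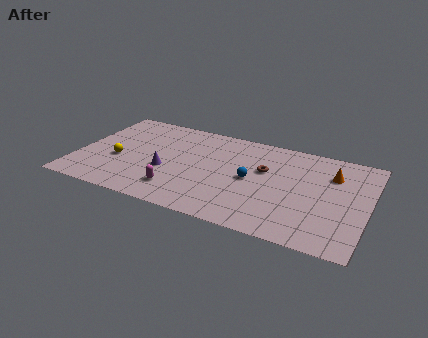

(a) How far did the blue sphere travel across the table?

2.0

From (11.3, 2.9) to (10.6, 4.8), the blue sphere covered √(0.7² + 1.9²) ≈ 2.0 units.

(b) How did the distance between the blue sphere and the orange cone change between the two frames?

+1.8

They were about 3.4 units apart before and 5.2 after — 1.8 units further apart.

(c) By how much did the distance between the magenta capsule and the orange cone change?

+4.8

Before: roughly 5.4 units apart; after: 10.2. That's 4.8 units further apart.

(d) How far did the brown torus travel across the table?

3.4

The brown torus moved from about (8.3, 4.3) to (11.3, 6.0), a distance of √(3.0² + 1.7²) ≈ 3.4.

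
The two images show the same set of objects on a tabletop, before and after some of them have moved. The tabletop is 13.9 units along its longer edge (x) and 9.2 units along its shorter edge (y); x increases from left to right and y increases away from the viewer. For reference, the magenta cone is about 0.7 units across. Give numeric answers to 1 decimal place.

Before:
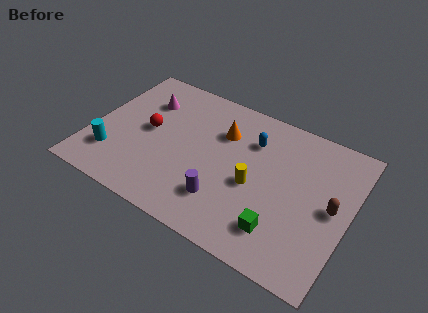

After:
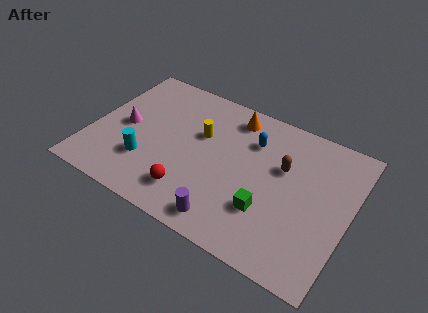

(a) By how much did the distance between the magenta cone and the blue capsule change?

+1.2

They were about 5.9 units apart before and 7.1 after — 1.2 units further apart.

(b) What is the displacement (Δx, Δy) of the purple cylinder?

(0.4, -1.1)

From the two frames, the purple cylinder sits at roughly (7.5, 2.3) before and (7.9, 1.2) after.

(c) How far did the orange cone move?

1.4

The orange cone was near (6.8, 6.5) before and (7.2, 7.8) after, so it travelled √(0.4² + 1.3²) ≈ 1.4 units.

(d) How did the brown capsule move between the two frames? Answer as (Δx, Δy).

(-2.8, 1.2)

From the two frames, the brown capsule sits at roughly (13.0, 4.6) before and (10.2, 5.8) after.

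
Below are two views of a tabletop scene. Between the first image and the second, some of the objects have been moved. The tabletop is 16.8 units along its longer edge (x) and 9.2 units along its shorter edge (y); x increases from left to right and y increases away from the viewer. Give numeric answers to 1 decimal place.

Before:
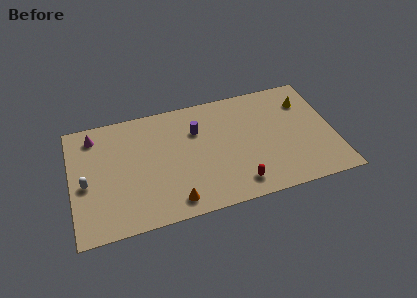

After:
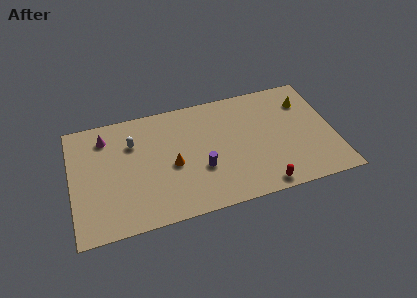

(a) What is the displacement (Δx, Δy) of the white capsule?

(3.1, 2.4)

The white capsule was at about (0.9, 4.1) and moved to about (4.0, 6.5).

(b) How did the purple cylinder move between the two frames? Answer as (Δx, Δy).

(0.1, -3.1)

From the two frames, the purple cylinder sits at roughly (8.1, 6.4) before and (8.2, 3.3) after.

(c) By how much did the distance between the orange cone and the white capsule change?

-2.7

They were about 6.1 units apart before and 3.4 after — 2.7 units closer together.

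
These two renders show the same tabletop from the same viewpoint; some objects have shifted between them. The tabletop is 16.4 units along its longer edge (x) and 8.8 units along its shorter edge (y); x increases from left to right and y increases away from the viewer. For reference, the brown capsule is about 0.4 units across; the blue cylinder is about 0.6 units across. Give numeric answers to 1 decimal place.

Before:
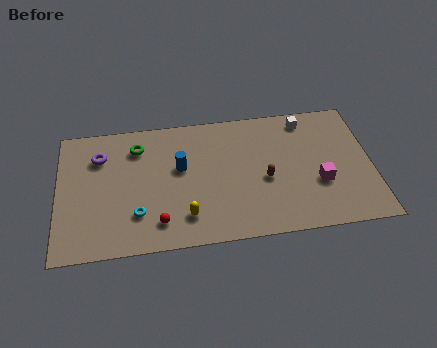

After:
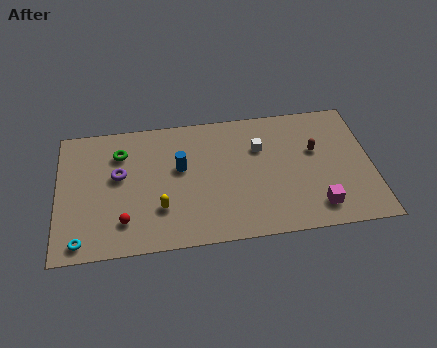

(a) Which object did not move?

the blue cylinder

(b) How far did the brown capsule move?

3.1

The brown capsule moved from about (10.8, 3.8) to (13.5, 5.4), a distance of √(2.7² + 1.6²) ≈ 3.1.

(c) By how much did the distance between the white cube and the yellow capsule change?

-2.3

The distance was about 8.6 in the first image and 6.3 in the second, so they moved 2.3 units closer together.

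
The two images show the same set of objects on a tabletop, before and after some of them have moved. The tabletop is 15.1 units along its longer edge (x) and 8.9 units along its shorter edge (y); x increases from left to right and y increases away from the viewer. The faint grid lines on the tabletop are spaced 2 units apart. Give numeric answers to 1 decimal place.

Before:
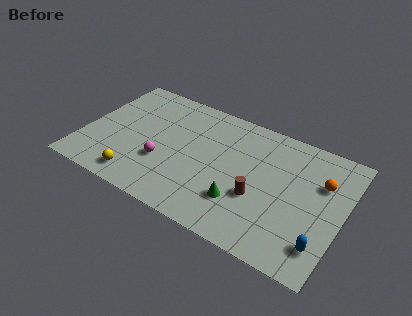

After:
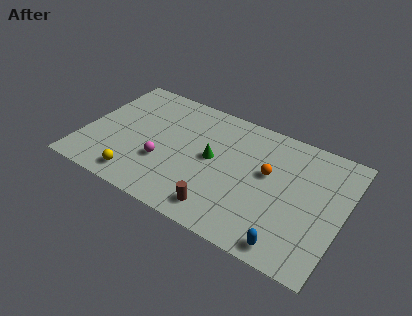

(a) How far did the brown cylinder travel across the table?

2.7

The brown cylinder was near (10.4, 3.3) before and (8.5, 1.4) after, so it travelled √(1.9² + 1.9²) ≈ 2.7 units.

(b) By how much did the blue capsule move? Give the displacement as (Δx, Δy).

(-1.7, -0.9)

The blue capsule was at about (14.2, 1.9) and moved to about (12.5, 1.0).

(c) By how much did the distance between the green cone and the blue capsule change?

+1.5

They were about 4.7 units apart before and 6.2 after — 1.5 units further apart.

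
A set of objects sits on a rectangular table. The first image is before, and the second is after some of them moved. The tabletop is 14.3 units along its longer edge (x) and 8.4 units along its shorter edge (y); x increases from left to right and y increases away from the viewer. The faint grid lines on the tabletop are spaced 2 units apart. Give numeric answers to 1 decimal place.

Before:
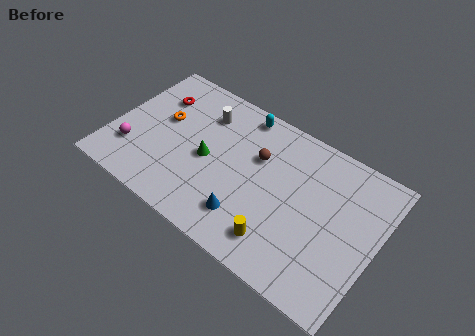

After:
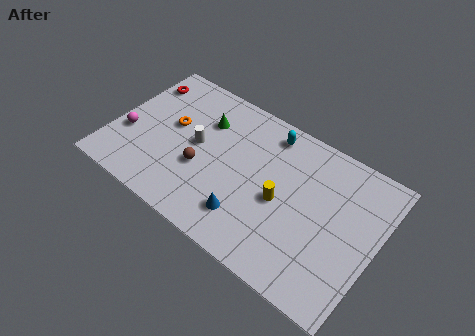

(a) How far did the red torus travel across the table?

1.1

The red torus was near (1.9, 6.1) before and (0.9, 6.6) after, so it travelled √(1.0² + 0.5²) ≈ 1.1 units.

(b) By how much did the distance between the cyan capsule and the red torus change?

+2.4

They were about 4.7 units apart before and 7.1 after — 2.4 units further apart.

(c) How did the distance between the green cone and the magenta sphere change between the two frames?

+0.5

They were about 4.2 units apart before and 4.7 after — 0.5 units further apart.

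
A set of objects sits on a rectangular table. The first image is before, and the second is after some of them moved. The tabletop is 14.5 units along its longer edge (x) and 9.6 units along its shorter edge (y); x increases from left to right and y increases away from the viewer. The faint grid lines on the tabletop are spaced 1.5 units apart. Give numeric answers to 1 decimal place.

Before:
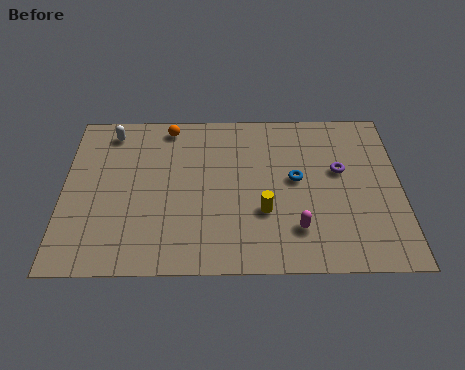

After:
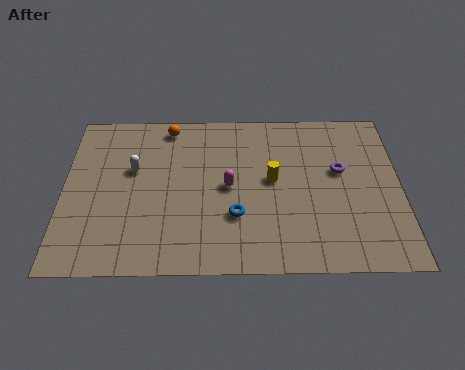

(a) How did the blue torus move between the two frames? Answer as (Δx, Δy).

(-2.6, -2.1)

The blue torus started near (10.0, 5.2) and ended near (7.4, 3.1).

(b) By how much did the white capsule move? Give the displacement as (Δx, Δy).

(1.0, -2.3)

From the two frames, the white capsule sits at roughly (2.0, 8.2) before and (3.0, 5.9) after.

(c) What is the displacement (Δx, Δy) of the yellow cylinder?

(0.4, 1.9)

From the two frames, the yellow cylinder sits at roughly (8.6, 3.3) before and (9.0, 5.2) after.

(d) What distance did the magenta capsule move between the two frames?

3.8

From (10.0, 2.3) to (7.1, 4.8), the magenta capsule covered √(2.9² + 2.5²) ≈ 3.8 units.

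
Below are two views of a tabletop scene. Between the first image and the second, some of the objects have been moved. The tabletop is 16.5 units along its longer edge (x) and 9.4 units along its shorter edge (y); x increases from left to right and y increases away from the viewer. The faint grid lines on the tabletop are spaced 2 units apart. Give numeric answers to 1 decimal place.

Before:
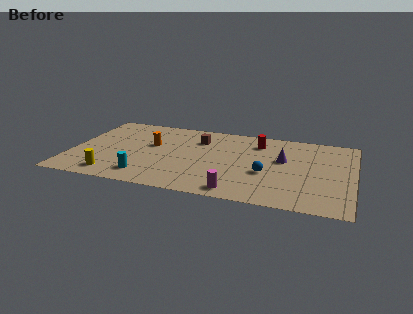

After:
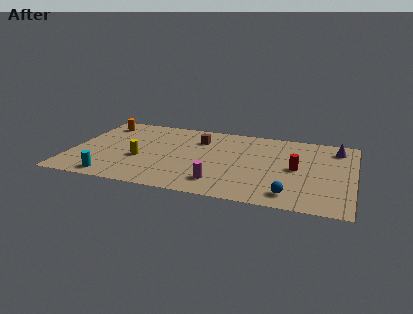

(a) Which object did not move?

the brown cube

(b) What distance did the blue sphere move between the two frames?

2.7

From (11.5, 3.7) to (13.0, 1.5), the blue sphere covered √(1.5² + 2.2²) ≈ 2.7 units.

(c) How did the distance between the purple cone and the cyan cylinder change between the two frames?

+5.6

The distance was about 8.7 in the first image and 14.3 in the second, so they moved 5.6 units further apart.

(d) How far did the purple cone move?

3.7

The purple cone moved from about (12.4, 5.6) to (15.4, 7.7), a distance of √(3.0² + 2.1²) ≈ 3.7.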